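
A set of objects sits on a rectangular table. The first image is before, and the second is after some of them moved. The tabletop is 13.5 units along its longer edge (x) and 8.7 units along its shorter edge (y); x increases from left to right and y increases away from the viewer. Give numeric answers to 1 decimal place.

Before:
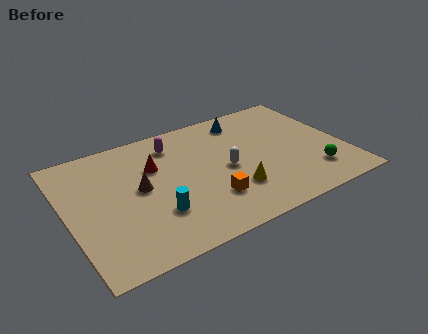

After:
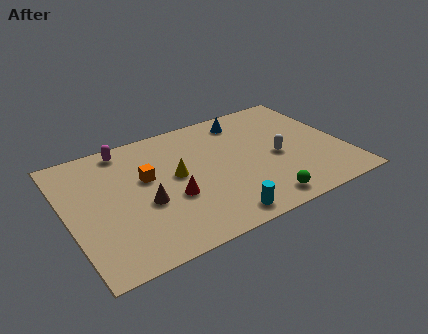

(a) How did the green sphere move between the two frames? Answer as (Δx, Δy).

(-2.8, -0.9)

From the two frames, the green sphere sits at roughly (11.7, 2.0) before and (8.9, 1.1) after.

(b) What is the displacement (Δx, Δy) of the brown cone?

(0.1, -1.1)

From the two frames, the brown cone sits at roughly (3.5, 4.6) before and (3.6, 3.5) after.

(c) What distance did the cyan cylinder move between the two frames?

3.2

The cyan cylinder was near (4.0, 2.6) before and (6.8, 1.0) after, so it travelled √(2.8² + 1.6²) ≈ 3.2 units.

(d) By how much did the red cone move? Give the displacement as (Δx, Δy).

(0.5, -2.5)

The red cone started near (4.4, 5.8) and ended near (4.9, 3.3).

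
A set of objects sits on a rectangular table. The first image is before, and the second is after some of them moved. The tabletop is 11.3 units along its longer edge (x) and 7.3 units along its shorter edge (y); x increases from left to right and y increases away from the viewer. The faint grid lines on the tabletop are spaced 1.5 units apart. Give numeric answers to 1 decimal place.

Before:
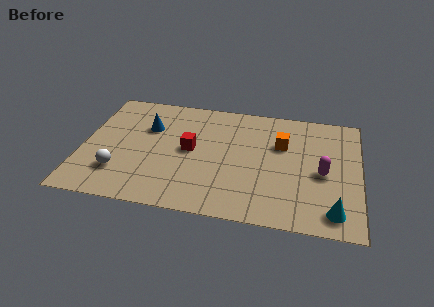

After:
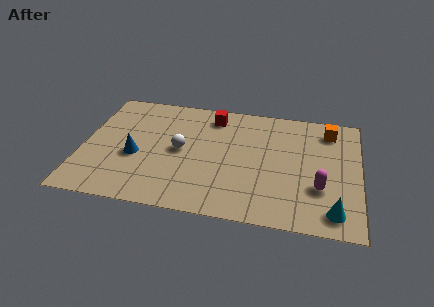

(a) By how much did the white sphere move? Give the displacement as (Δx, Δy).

(2.4, 1.8)

The white sphere was at about (1.6, 1.9) and moved to about (4.0, 3.7).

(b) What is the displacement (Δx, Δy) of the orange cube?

(1.9, 1.2)

The orange cube started near (8.1, 4.8) and ended near (10.0, 6.0).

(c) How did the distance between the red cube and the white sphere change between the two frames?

-0.7

Before: roughly 3.4 units apart; after: 2.7. That's 0.7 units closer together.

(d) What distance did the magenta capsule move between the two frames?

0.9

The magenta capsule moved from about (9.8, 3.3) to (9.7, 2.4), a distance of √(0.1² + 0.9²) ≈ 0.9.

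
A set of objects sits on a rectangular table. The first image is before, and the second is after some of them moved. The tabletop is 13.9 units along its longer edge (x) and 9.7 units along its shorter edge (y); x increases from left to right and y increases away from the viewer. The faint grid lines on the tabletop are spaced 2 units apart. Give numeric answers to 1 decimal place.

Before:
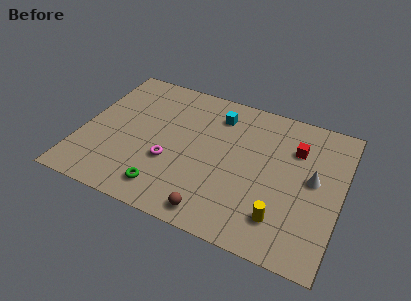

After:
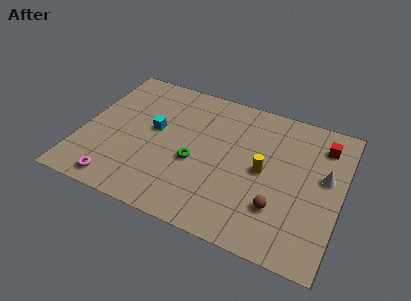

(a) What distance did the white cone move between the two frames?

0.7

The white cone moved from about (12.4, 5.2) to (13.0, 5.6), a distance of √(0.6² + 0.4²) ≈ 0.7.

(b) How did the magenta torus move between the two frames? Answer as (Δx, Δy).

(-2.5, -2.4)

From the two frames, the magenta torus sits at roughly (4.9, 3.5) before and (2.4, 1.1) after.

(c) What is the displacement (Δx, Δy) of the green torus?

(1.3, 2.4)

The green torus started near (4.9, 1.6) and ended near (6.2, 4.0).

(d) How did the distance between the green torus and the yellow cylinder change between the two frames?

-2.4

Before: roughly 6.1 units apart; after: 3.7. That's 2.4 units closer together.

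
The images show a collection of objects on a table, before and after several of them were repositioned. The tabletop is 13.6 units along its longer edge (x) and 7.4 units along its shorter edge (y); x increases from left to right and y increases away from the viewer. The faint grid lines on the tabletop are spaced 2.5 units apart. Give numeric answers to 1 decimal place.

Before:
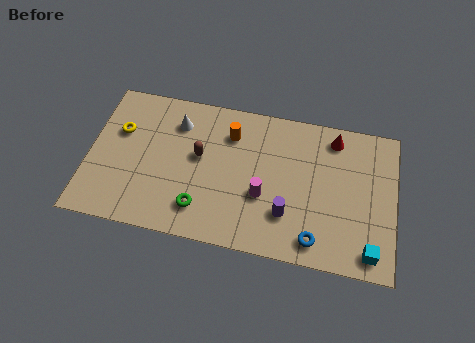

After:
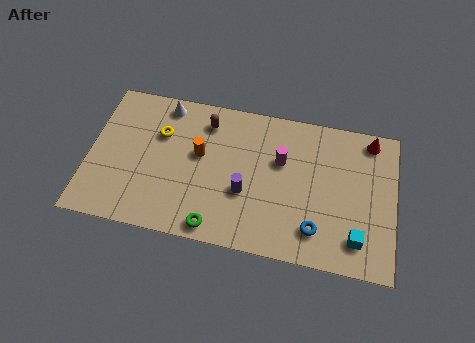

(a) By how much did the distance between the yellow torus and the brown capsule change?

-1.4

Before: roughly 3.6 units apart; after: 2.2. That's 1.4 units closer together.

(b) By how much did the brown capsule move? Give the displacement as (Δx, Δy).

(0.2, 1.8)

From the two frames, the brown capsule sits at roughly (4.9, 4.2) before and (5.1, 6.0) after.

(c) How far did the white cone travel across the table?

1.0

The white cone moved from about (3.8, 5.7) to (3.2, 6.5), a distance of √(0.6² + 0.8²) ≈ 1.0.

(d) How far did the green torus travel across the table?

1.1

The green torus moved from about (5.1, 1.6) to (5.8, 0.8), a distance of √(0.7² + 0.8²) ≈ 1.1.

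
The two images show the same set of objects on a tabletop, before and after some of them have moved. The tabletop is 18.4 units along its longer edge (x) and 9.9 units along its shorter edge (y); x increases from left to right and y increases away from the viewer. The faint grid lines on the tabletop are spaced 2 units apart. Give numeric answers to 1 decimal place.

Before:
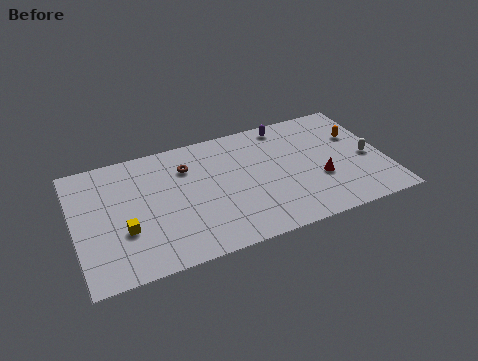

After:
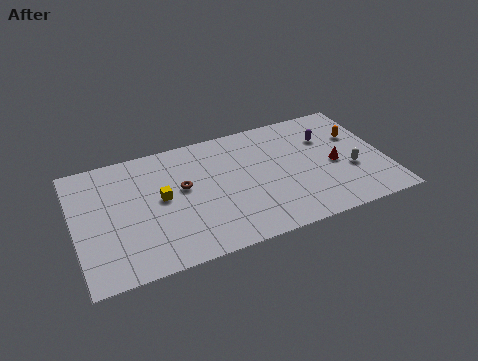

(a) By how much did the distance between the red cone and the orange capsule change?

-1.3

The distance was about 3.9 in the first image and 2.6 in the second, so they moved 1.3 units closer together.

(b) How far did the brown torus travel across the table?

1.6

The brown torus was near (6.8, 7.3) before and (6.4, 5.7) after, so it travelled √(0.4² + 1.6²) ≈ 1.6 units.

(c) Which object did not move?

the orange capsule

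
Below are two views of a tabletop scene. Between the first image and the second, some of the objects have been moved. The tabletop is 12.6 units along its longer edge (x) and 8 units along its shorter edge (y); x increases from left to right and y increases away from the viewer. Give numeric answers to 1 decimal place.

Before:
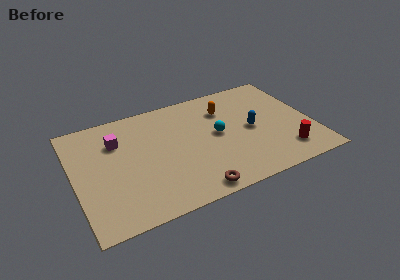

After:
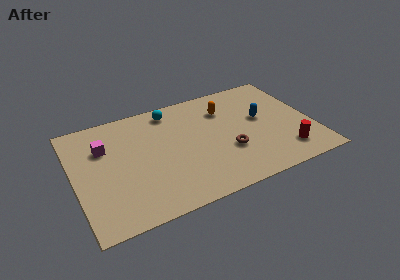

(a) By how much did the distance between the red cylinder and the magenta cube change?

+0.6

They were about 9.4 units apart before and 10.0 after — 0.6 units further apart.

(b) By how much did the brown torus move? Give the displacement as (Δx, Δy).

(2.1, 2.0)

The brown torus started near (5.9, 0.8) and ended near (8.0, 2.8).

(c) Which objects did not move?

the red cylinder and the orange capsule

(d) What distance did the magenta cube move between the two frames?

0.7

The magenta cube moved from about (2.4, 5.7) to (1.7, 5.5), a distance of √(0.7² + 0.2²) ≈ 0.7.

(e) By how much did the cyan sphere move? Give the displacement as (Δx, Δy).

(-2.2, 2.7)

The cyan sphere was at about (7.6, 4.2) and moved to about (5.4, 6.9).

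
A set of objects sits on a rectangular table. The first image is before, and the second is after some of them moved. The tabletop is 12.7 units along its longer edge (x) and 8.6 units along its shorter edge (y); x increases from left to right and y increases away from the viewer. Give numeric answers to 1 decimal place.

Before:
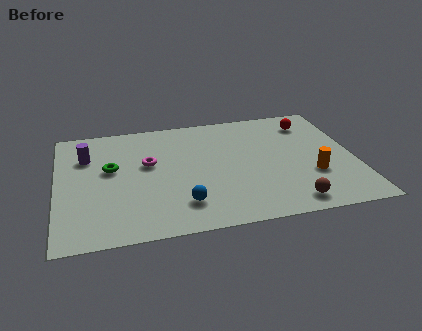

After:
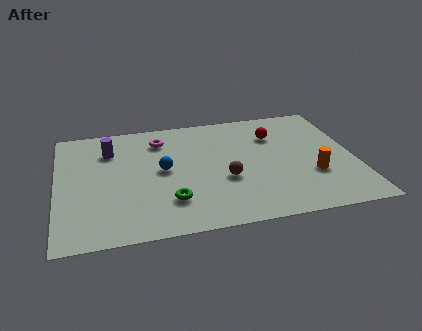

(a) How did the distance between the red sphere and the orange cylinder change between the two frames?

-0.4

Before: roughly 4.0 units apart; after: 3.6. That's 0.4 units closer together.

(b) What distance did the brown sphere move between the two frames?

3.4

From (9.7, 1.1) to (7.1, 3.3), the brown sphere covered √(2.6² + 2.2²) ≈ 3.4 units.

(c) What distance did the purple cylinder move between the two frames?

1.0

The purple cylinder moved from about (1.3, 6.1) to (2.3, 6.4), a distance of √(1.0² + 0.3²) ≈ 1.0.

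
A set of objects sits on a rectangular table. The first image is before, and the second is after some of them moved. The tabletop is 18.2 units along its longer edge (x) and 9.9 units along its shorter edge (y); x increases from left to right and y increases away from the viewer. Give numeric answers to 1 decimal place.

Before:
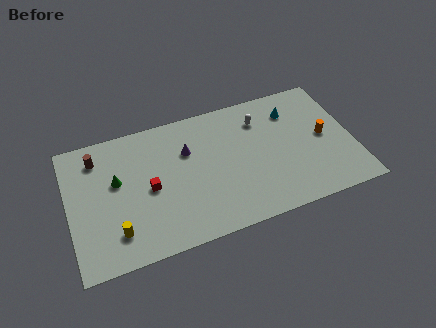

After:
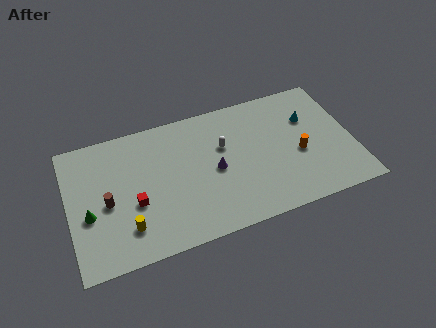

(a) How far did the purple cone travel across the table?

2.6

The purple cone was near (7.7, 6.7) before and (9.3, 4.7) after, so it travelled √(1.6² + 2.0²) ≈ 2.6 units.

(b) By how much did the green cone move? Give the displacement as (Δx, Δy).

(-1.9, -1.9)

From the two frames, the green cone sits at roughly (3.1, 5.9) before and (1.2, 4.0) after.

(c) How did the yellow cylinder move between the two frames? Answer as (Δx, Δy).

(0.7, 0.1)

From the two frames, the yellow cylinder sits at roughly (2.8, 2.2) before and (3.5, 2.3) after.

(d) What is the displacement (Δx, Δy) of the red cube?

(-1.0, -0.8)

The red cube was at about (5.1, 4.7) and moved to about (4.1, 3.9).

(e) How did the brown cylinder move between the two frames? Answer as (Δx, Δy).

(0.4, -3.5)

The brown cylinder started near (2.0, 8.0) and ended near (2.4, 4.5).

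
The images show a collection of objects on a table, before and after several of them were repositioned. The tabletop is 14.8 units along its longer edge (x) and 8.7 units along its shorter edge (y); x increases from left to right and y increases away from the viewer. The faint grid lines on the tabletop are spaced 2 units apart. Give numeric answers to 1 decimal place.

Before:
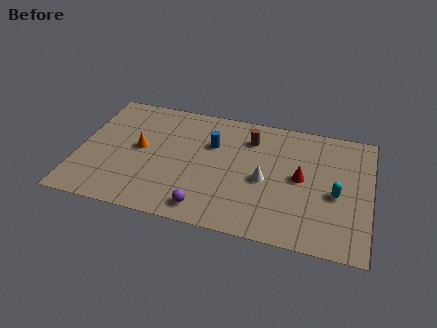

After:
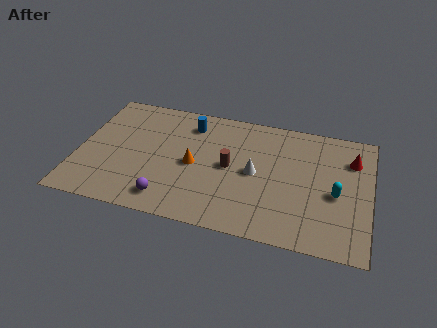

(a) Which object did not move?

the cyan capsule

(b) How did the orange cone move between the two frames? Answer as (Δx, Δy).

(2.8, -0.5)

The orange cone started near (3.1, 4.6) and ended near (5.9, 4.1).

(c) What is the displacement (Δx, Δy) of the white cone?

(-0.5, 0.4)

The white cone started near (9.5, 3.9) and ended near (9.0, 4.3).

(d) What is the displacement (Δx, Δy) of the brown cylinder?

(-0.9, -2.3)

The brown cylinder started near (8.6, 6.7) and ended near (7.7, 4.4).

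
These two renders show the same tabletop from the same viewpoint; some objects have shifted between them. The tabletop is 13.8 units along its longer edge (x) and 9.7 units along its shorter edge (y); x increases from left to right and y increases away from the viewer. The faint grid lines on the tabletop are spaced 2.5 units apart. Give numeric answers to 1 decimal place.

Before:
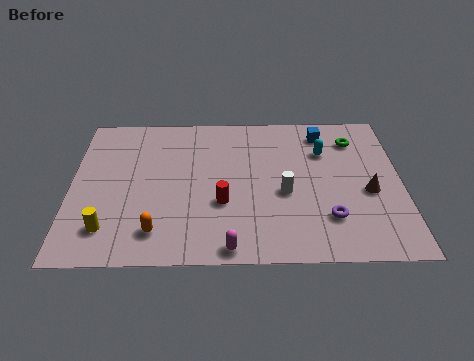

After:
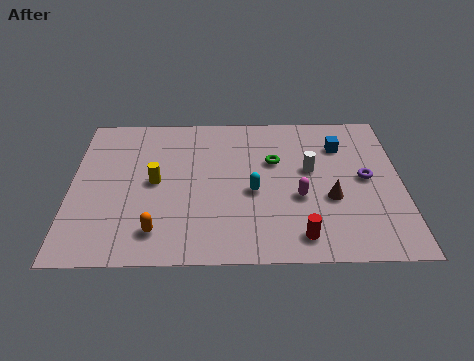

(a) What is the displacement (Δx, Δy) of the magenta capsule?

(2.9, 3.0)

The magenta capsule started near (6.6, 0.8) and ended near (9.5, 3.8).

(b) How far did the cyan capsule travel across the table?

4.0

From (10.6, 6.8) to (7.6, 4.2), the cyan capsule covered √(3.0² + 2.6²) ≈ 4.0 units.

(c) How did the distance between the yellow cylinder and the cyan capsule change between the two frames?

-6.0

Before: roughly 10.2 units apart; after: 4.2. That's 6.0 units closer together.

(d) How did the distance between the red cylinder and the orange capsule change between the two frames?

+2.7

Before: roughly 3.2 units apart; after: 5.9. That's 2.7 units further apart.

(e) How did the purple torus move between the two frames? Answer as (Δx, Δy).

(1.6, 2.5)

From the two frames, the purple torus sits at roughly (10.7, 2.5) before and (12.3, 5.0) after.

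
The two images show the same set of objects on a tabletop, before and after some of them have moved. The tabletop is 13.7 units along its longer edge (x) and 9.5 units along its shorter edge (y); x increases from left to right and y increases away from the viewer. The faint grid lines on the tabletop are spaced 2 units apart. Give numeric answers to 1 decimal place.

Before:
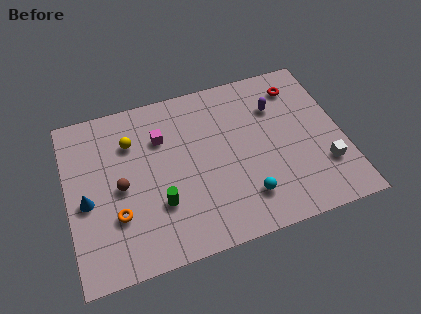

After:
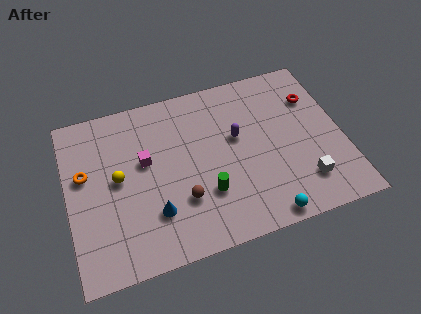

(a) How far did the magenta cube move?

1.4

The magenta cube moved from about (4.8, 6.7) to (3.9, 5.6), a distance of √(0.9² + 1.1²) ≈ 1.4.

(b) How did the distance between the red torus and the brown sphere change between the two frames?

-1.7

Before: roughly 9.7 units apart; after: 8.0. That's 1.7 units closer together.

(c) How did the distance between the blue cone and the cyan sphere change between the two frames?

-2.4

Before: roughly 8.0 units apart; after: 5.6. That's 2.4 units closer together.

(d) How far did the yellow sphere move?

2.1

The yellow sphere moved from about (3.3, 6.9) to (2.5, 5.0), a distance of √(0.8² + 1.9²) ≈ 2.1.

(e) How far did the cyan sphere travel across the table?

1.5

From (8.6, 2.1) to (9.4, 0.8), the cyan sphere covered √(0.8² + 1.3²) ≈ 1.5 units.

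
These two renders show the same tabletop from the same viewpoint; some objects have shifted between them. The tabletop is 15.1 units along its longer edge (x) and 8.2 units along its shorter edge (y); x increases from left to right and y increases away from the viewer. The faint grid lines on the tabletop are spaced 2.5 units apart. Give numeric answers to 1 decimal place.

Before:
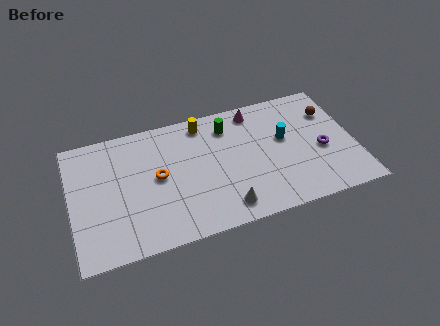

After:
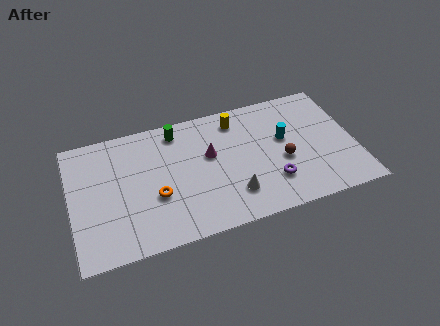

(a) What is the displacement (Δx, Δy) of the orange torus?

(-0.2, -1.2)

From the two frames, the orange torus sits at roughly (4.6, 4.3) before and (4.4, 3.1) after.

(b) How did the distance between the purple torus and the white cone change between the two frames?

-3.7

The distance was about 5.8 in the first image and 2.1 in the second, so they moved 3.7 units closer together.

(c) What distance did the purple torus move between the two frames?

3.1

The purple torus was near (13.3, 3.5) before and (10.5, 2.2) after, so it travelled √(2.8² + 1.3²) ≈ 3.1 units.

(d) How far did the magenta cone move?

3.4

The magenta cone was near (10.0, 7.1) before and (7.4, 4.9) after, so it travelled √(2.6² + 2.2²) ≈ 3.4 units.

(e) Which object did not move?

the cyan cylinder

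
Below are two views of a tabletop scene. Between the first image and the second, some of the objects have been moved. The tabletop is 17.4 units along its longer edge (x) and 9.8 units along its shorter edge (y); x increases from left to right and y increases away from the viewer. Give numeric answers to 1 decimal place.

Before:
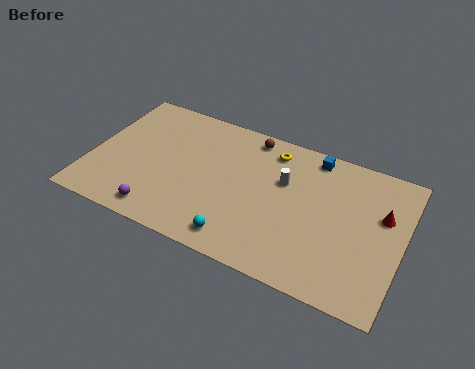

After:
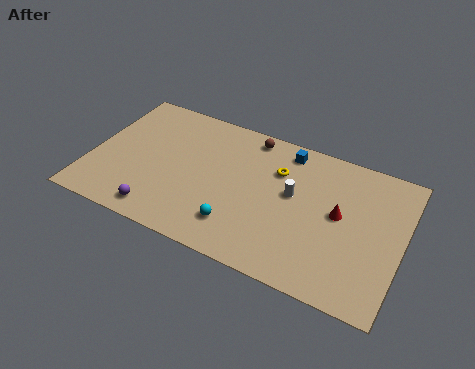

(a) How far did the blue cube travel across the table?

1.5

The blue cube was near (12.1, 8.7) before and (10.6, 8.5) after, so it travelled √(1.5² + 0.2²) ≈ 1.5 units.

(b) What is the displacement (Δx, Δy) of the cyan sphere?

(-0.2, 0.8)

From the two frames, the cyan sphere sits at roughly (8.8, 1.4) before and (8.6, 2.2) after.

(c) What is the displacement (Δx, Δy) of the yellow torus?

(0.5, -1.3)

From the two frames, the yellow torus sits at roughly (9.8, 8.2) before and (10.3, 6.9) after.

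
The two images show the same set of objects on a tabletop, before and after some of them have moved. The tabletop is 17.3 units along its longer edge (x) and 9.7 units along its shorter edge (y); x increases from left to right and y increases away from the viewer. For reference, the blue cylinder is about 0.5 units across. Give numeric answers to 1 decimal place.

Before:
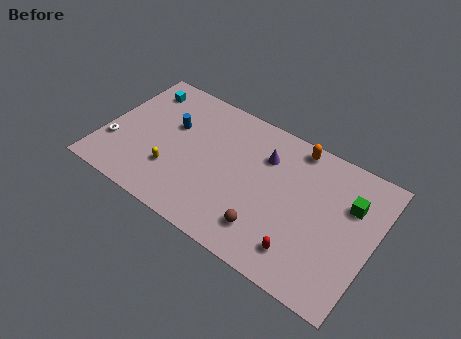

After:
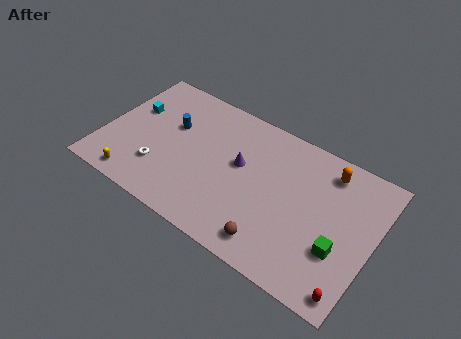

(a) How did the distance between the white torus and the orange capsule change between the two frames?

-0.9

Before: roughly 12.4 units apart; after: 11.5. That's 0.9 units closer together.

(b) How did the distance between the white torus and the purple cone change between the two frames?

-4.5

The distance was about 10.1 in the first image and 5.6 in the second, so they moved 4.5 units closer together.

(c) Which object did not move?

the blue cylinder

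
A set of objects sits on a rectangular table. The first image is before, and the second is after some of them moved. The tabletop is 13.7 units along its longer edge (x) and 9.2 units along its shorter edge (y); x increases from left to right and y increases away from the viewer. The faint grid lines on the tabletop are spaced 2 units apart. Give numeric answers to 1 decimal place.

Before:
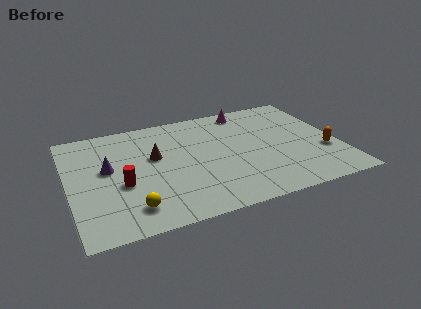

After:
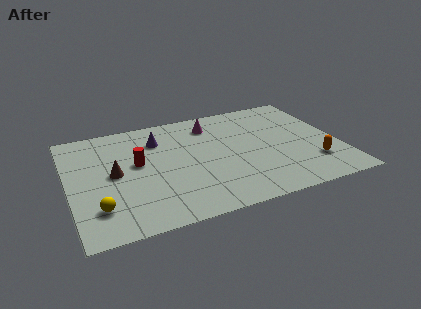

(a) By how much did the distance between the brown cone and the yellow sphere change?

-1.4

The distance was about 4.1 in the first image and 2.7 in the second, so they moved 1.4 units closer together.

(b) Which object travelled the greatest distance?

the purple cone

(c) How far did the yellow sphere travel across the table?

1.7

The yellow sphere was near (2.9, 1.7) before and (1.3, 2.2) after, so it travelled √(1.6² + 0.5²) ≈ 1.7 units.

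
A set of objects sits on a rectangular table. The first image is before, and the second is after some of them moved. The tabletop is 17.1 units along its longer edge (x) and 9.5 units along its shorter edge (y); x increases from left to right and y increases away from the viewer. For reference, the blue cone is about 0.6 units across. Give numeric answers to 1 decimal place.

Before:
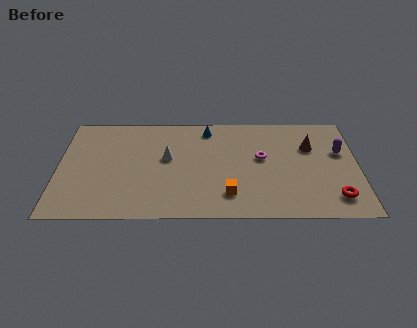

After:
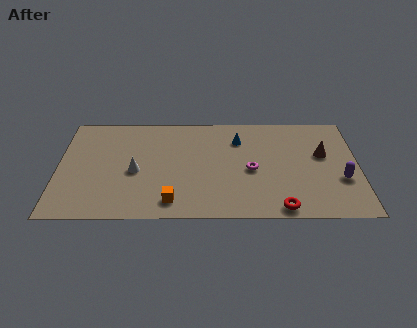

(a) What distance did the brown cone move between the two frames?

1.0

The brown cone moved from about (14.4, 6.4) to (15.1, 5.7), a distance of √(0.7² + 0.7²) ≈ 1.0.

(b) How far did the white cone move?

2.2

The white cone moved from about (6.2, 5.4) to (4.4, 4.2), a distance of √(1.8² + 1.2²) ≈ 2.2.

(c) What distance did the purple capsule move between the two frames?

2.5

The purple capsule moved from about (16.1, 5.9) to (16.1, 3.4), a distance of √(0.0² + 2.5²) ≈ 2.5.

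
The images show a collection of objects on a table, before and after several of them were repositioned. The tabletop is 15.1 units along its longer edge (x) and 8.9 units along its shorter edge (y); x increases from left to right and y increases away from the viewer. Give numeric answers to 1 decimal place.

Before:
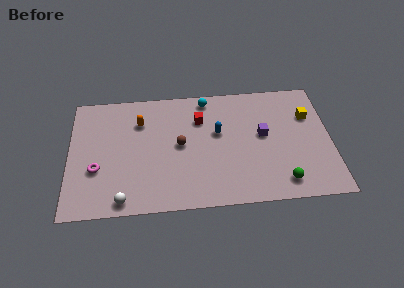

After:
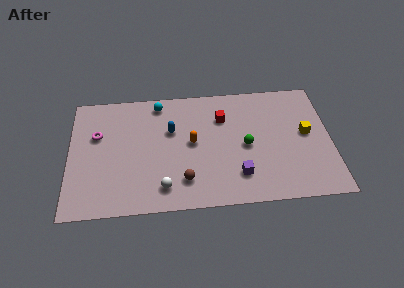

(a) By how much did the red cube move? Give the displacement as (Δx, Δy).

(1.3, 0.0)

From the two frames, the red cube sits at roughly (7.6, 6.4) before and (8.9, 6.4) after.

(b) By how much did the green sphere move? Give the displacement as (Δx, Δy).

(-2.0, 2.8)

The green sphere was at about (12.2, 1.4) and moved to about (10.2, 4.2).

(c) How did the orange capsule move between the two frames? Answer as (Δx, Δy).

(3.0, -1.8)

From the two frames, the orange capsule sits at roughly (4.1, 6.5) before and (7.1, 4.7) after.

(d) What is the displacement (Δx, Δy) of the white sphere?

(2.3, 0.7)

The white sphere started near (3.1, 0.9) and ended near (5.4, 1.6).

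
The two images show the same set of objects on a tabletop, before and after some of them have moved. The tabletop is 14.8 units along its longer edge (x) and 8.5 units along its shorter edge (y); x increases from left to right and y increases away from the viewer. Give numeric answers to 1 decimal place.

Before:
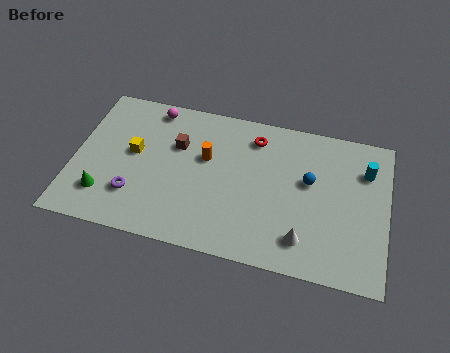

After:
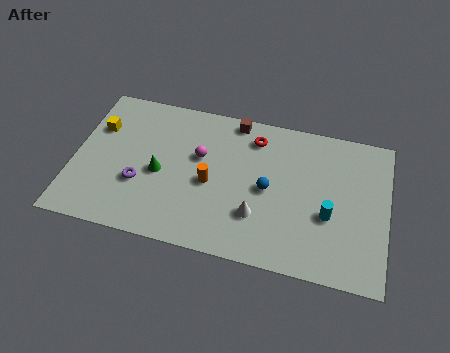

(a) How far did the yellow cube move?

2.1

The yellow cube was near (2.8, 4.7) before and (1.0, 5.8) after, so it travelled √(1.8² + 1.1²) ≈ 2.1 units.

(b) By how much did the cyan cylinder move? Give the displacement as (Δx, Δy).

(-1.6, -2.9)

From the two frames, the cyan cylinder sits at roughly (13.7, 6.2) before and (12.1, 3.3) after.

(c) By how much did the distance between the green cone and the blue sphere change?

-4.9

They were about 10.0 units apart before and 5.1 after — 4.9 units closer together.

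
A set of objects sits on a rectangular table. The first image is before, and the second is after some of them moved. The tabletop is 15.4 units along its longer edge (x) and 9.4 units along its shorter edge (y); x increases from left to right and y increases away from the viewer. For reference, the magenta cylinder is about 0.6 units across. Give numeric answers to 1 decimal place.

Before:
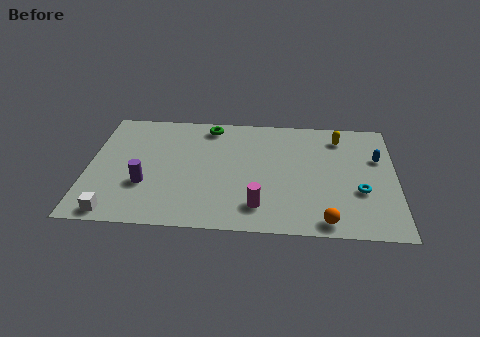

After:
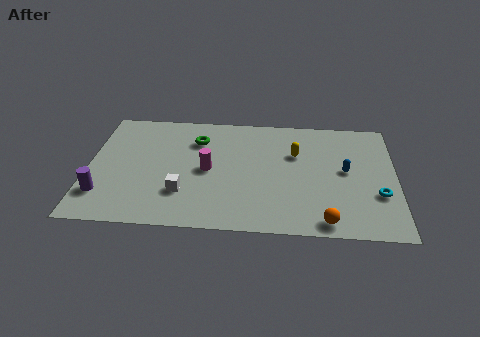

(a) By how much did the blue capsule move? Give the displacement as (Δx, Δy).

(-1.6, -1.1)

The blue capsule started near (14.5, 6.1) and ended near (12.9, 5.0).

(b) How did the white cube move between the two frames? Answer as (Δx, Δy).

(3.3, 1.8)

The white cube was at about (1.5, 0.9) and moved to about (4.8, 2.7).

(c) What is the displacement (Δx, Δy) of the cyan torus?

(0.9, -0.2)

The cyan torus was at about (13.6, 3.4) and moved to about (14.5, 3.2).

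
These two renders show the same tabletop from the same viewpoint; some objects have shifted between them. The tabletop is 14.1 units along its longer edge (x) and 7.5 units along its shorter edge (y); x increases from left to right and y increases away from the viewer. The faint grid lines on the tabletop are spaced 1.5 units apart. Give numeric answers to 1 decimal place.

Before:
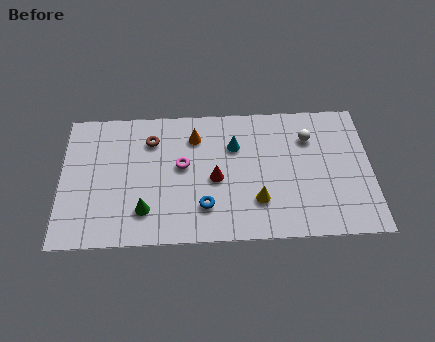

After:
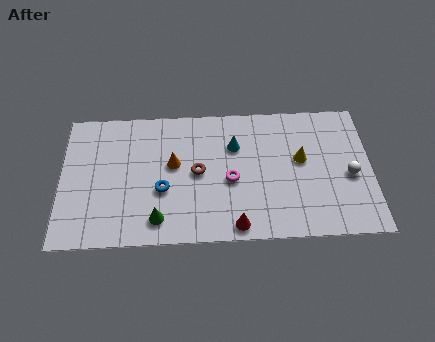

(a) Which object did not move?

the cyan cone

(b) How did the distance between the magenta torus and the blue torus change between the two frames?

+0.6

Before: roughly 2.5 units apart; after: 3.1. That's 0.6 units further apart.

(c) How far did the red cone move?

2.8

The red cone was near (7.0, 3.4) before and (7.9, 0.8) after, so it travelled √(0.9² + 2.6²) ≈ 2.8 units.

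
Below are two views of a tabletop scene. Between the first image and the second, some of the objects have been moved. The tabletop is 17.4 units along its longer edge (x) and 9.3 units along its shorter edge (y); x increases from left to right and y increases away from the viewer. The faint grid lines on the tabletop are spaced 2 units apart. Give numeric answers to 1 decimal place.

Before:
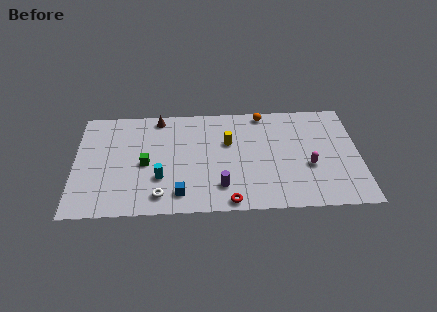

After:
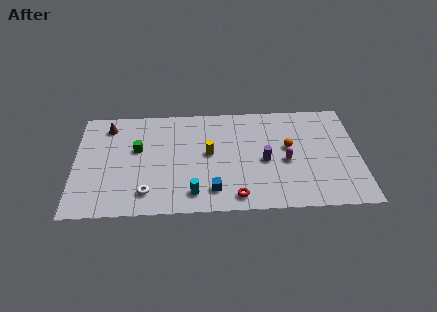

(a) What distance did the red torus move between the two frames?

0.6

From (9.4, 0.8) to (9.8, 1.2), the red torus covered √(0.4² + 0.4²) ≈ 0.6 units.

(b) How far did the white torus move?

0.9

The white torus moved from about (5.2, 1.5) to (4.4, 1.8), a distance of √(0.8² + 0.3²) ≈ 0.9.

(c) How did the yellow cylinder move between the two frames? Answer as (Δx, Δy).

(-1.2, -0.9)

From the two frames, the yellow cylinder sits at roughly (9.4, 5.9) before and (8.2, 5.0) after.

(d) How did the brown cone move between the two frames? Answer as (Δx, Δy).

(-3.1, -0.6)

The brown cone was at about (5.1, 8.3) and moved to about (2.0, 7.7).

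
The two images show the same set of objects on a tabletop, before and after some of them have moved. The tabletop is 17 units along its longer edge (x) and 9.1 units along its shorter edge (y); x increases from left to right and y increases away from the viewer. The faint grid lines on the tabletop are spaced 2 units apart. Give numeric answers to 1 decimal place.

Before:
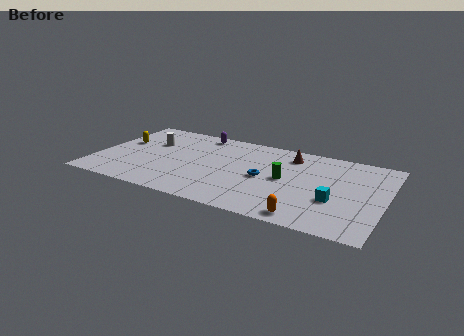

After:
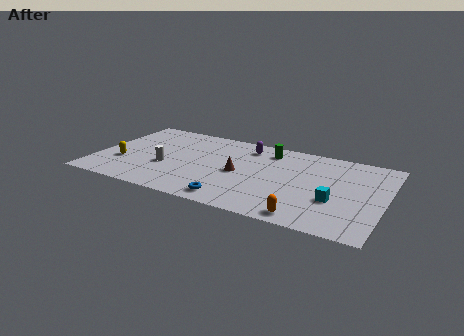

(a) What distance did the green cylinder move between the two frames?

3.2

The green cylinder moved from about (11.2, 4.6) to (9.9, 7.5), a distance of √(1.3² + 2.9²) ≈ 3.2.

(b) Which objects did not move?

the orange capsule and the cyan cube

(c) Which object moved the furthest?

the brown cone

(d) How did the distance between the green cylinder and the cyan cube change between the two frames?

+2.7

The distance was about 3.3 in the first image and 6.0 in the second, so they moved 2.7 units further apart.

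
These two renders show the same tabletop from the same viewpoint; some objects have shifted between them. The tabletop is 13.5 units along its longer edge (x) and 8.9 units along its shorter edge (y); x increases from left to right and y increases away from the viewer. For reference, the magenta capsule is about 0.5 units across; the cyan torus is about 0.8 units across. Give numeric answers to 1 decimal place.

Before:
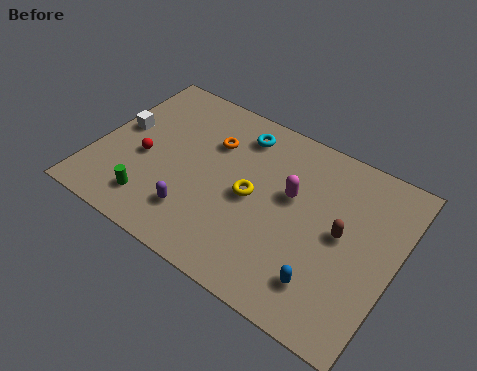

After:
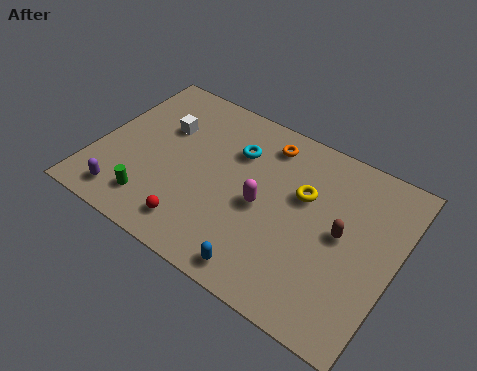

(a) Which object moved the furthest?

the red sphere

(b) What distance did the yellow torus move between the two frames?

2.5

The yellow torus was near (7.1, 4.3) before and (9.2, 5.6) after, so it travelled √(2.1² + 1.3²) ≈ 2.5 units.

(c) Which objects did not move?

the green cylinder and the brown capsule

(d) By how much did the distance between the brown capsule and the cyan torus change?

-0.4

Before: roughly 5.8 units apart; after: 5.4. That's 0.4 units closer together.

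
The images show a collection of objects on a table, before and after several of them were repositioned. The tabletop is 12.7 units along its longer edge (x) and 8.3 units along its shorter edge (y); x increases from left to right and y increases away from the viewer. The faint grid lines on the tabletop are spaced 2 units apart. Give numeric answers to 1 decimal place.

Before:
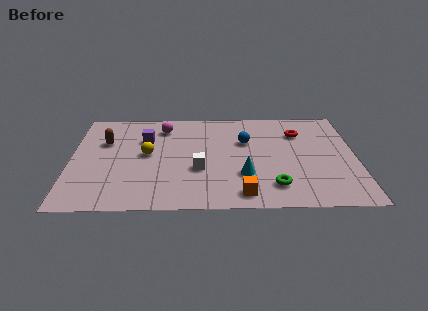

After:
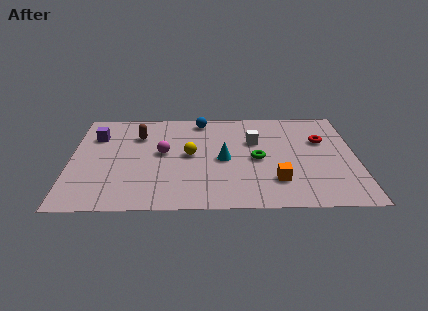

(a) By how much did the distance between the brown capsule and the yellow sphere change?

+0.7

Before: roughly 2.2 units apart; after: 2.9. That's 0.7 units further apart.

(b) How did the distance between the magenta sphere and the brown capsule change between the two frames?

-1.0

The distance was about 2.9 in the first image and 1.9 in the second, so they moved 1.0 units closer together.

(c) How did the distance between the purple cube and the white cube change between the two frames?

+3.6

They were about 3.5 units apart before and 7.1 after — 3.6 units further apart.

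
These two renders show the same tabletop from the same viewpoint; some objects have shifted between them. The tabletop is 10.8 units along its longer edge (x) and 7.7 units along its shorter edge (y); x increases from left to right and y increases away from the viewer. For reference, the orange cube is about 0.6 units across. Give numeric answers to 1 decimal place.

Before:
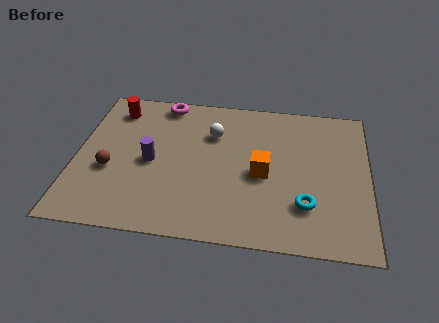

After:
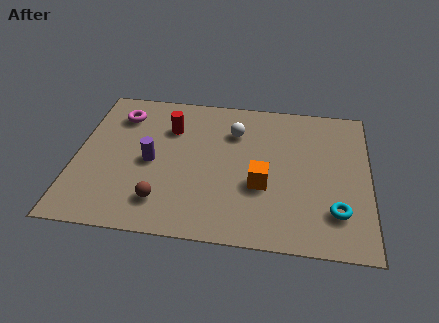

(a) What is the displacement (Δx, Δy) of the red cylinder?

(2.1, -0.8)

The red cylinder started near (1.3, 6.3) and ended near (3.4, 5.5).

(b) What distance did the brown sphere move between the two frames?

2.4

From (1.3, 3.0) to (3.3, 1.6), the brown sphere covered √(2.0² + 1.4²) ≈ 2.4 units.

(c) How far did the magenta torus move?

1.8

From (3.1, 6.9) to (1.5, 6.0), the magenta torus covered √(1.6² + 0.9²) ≈ 1.8 units.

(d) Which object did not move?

the purple cylinder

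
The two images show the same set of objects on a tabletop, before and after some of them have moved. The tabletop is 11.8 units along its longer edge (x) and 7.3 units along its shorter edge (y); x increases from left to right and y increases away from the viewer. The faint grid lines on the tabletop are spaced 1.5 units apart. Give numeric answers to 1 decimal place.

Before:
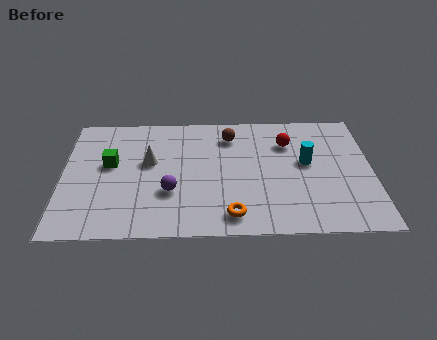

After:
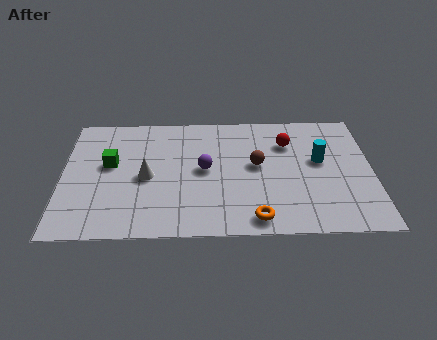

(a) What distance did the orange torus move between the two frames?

0.9

The orange torus moved from about (6.4, 1.1) to (7.3, 0.9), a distance of √(0.9² + 0.2²) ≈ 0.9.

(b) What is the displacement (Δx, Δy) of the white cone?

(-0.1, -0.9)

The white cone was at about (3.3, 4.3) and moved to about (3.2, 3.4).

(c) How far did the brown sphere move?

2.1

The brown sphere moved from about (6.4, 5.8) to (7.4, 4.0), a distance of √(1.0² + 1.8²) ≈ 2.1.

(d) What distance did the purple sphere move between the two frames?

1.8

The purple sphere was near (4.1, 2.5) before and (5.4, 3.8) after, so it travelled √(1.3² + 1.3²) ≈ 1.8 units.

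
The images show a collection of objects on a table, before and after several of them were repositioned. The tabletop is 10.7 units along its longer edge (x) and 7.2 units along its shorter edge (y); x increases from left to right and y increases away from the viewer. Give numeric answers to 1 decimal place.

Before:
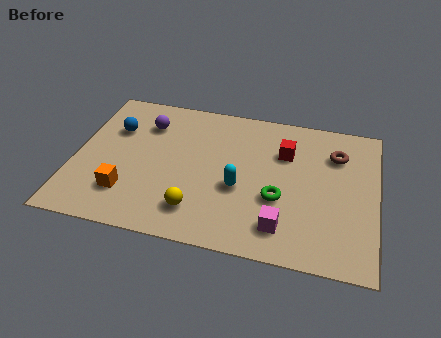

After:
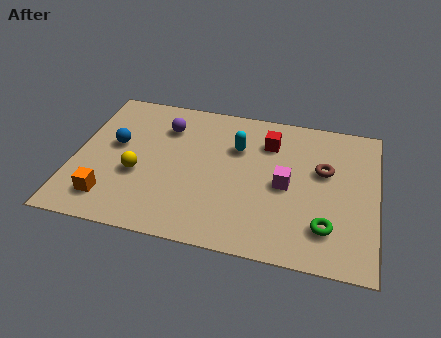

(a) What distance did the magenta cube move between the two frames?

2.0

The magenta cube was near (7.5, 1.4) before and (7.5, 3.4) after, so it travelled √(0.0² + 2.0²) ≈ 2.0 units.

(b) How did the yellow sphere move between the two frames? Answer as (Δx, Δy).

(-2.2, 1.3)

The yellow sphere started near (4.5, 1.5) and ended near (2.3, 2.8).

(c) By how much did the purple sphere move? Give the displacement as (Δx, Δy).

(0.7, 0.0)

The purple sphere was at about (2.4, 5.4) and moved to about (3.1, 5.4).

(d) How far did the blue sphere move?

0.8

The blue sphere moved from about (1.3, 4.9) to (1.4, 4.1), a distance of √(0.1² + 0.8²) ≈ 0.8.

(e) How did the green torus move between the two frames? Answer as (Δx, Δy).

(1.7, -1.0)

The green torus started near (7.3, 2.7) and ended near (9.0, 1.7).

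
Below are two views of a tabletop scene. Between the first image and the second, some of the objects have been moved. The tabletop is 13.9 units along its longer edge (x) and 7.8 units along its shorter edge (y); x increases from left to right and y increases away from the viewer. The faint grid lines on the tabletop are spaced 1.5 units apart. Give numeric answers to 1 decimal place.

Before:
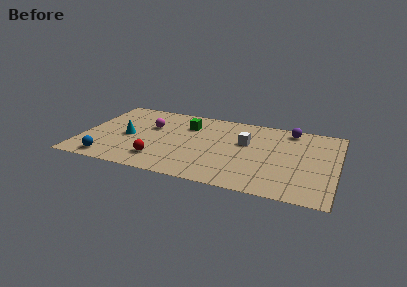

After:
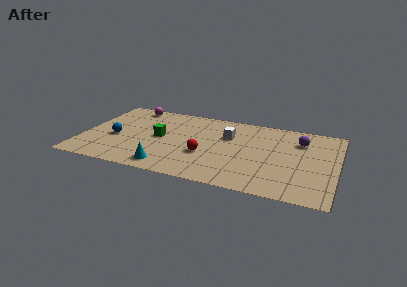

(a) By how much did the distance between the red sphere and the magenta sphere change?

+2.6

They were about 3.4 units apart before and 6.0 after — 2.6 units further apart.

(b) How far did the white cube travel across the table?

1.1

The white cube moved from about (8.9, 4.8) to (7.9, 5.2), a distance of √(1.0² + 0.4²) ≈ 1.1.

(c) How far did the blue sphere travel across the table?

2.3

The blue sphere moved from about (1.7, 1.0) to (1.8, 3.3), a distance of √(0.1² + 2.3²) ≈ 2.3.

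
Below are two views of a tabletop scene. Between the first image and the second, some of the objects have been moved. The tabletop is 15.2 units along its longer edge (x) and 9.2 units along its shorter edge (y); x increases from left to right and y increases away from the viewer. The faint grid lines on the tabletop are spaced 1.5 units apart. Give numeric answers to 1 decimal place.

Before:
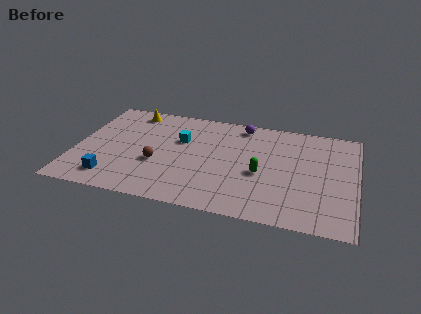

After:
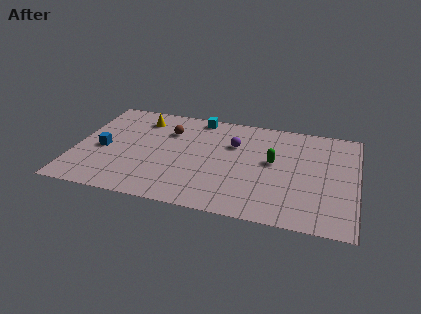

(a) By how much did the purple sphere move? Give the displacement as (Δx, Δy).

(-0.3, -1.9)

From the two frames, the purple sphere sits at roughly (8.8, 8.1) before and (8.5, 6.2) after.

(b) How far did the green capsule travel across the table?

1.3

From (10.1, 3.9) to (10.7, 5.1), the green capsule covered √(0.6² + 1.2²) ≈ 1.3 units.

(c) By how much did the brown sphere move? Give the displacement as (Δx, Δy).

(0.4, 3.1)

The brown sphere started near (4.5, 3.5) and ended near (4.9, 6.6).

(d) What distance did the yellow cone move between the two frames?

0.8

From (2.7, 8.0) to (3.3, 7.4), the yellow cone covered √(0.6² + 0.6²) ≈ 0.8 units.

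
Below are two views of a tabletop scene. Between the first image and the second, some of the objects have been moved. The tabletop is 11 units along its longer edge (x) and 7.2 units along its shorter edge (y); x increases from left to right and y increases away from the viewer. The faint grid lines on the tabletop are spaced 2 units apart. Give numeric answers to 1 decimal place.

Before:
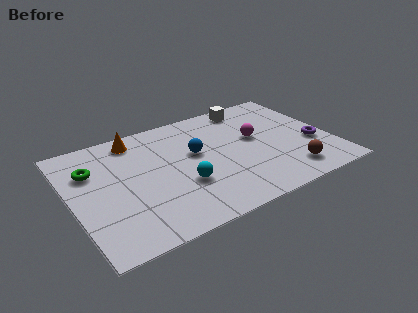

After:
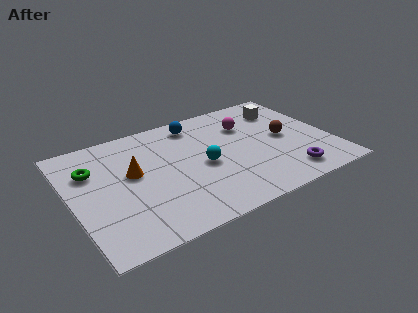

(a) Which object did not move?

the green torus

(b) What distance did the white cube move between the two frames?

1.6

From (8.0, 6.3) to (9.4, 5.5), the white cube covered √(1.4² + 0.8²) ≈ 1.6 units.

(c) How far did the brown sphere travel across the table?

2.3

The brown sphere moved from about (8.9, 1.3) to (9.1, 3.6), a distance of √(0.2² + 2.3²) ≈ 2.3.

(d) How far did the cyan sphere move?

1.3

From (4.5, 2.5) to (5.5, 3.3), the cyan sphere covered √(1.0² + 0.8²) ≈ 1.3 units.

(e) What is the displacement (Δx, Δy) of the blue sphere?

(0.3, 1.9)

The blue sphere was at about (5.3, 4.2) and moved to about (5.6, 6.1).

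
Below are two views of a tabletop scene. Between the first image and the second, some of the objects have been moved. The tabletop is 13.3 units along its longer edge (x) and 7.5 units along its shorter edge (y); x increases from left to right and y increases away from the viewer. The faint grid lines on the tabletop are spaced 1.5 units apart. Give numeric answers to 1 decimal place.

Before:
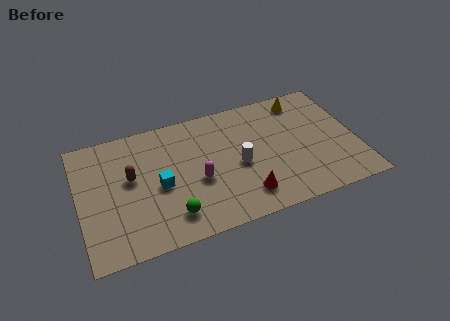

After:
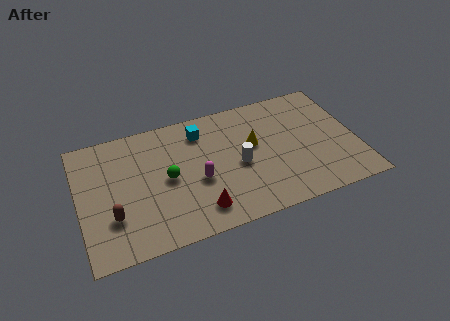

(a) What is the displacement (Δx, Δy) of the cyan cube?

(2.2, 2.6)

From the two frames, the cyan cube sits at roughly (3.8, 3.4) before and (6.0, 6.0) after.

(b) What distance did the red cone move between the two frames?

2.2

The red cone moved from about (7.7, 1.5) to (5.5, 1.4), a distance of √(2.2² + 0.1²) ≈ 2.2.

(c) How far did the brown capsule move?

2.2

From (2.5, 4.3) to (1.5, 2.3), the brown capsule covered √(1.0² + 2.0²) ≈ 2.2 units.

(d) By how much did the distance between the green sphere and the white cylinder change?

-0.5

The distance was about 3.9 in the first image and 3.4 in the second, so they moved 0.5 units closer together.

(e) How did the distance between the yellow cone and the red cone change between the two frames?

-1.7

Before: roughly 5.9 units apart; after: 4.2. That's 1.7 units closer together.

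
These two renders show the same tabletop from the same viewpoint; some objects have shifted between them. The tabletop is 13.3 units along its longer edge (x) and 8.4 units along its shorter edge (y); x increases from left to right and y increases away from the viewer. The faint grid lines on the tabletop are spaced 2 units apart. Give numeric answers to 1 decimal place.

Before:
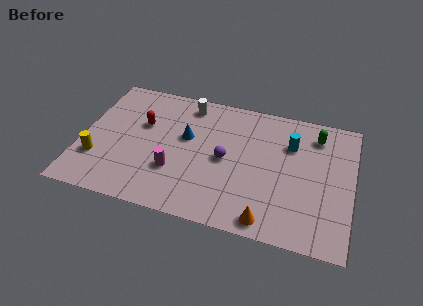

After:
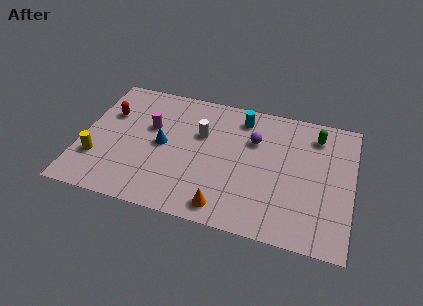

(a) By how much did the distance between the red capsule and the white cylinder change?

+1.8

They were about 2.8 units apart before and 4.6 after — 1.8 units further apart.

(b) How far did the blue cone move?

1.4

The blue cone was near (5.1, 5.0) before and (4.0, 4.2) after, so it travelled √(1.1² + 0.8²) ≈ 1.4 units.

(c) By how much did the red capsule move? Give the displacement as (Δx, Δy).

(-1.7, 0.3)

From the two frames, the red capsule sits at roughly (2.9, 5.3) before and (1.2, 5.6) after.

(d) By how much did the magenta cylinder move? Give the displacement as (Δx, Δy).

(-1.4, 2.5)

From the two frames, the magenta cylinder sits at roughly (4.7, 2.7) before and (3.3, 5.2) after.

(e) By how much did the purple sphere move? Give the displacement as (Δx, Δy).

(1.3, 1.6)

The purple sphere was at about (7.1, 4.1) and moved to about (8.4, 5.7).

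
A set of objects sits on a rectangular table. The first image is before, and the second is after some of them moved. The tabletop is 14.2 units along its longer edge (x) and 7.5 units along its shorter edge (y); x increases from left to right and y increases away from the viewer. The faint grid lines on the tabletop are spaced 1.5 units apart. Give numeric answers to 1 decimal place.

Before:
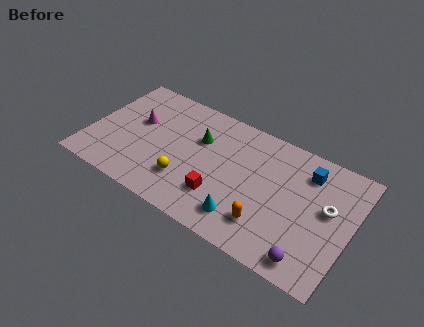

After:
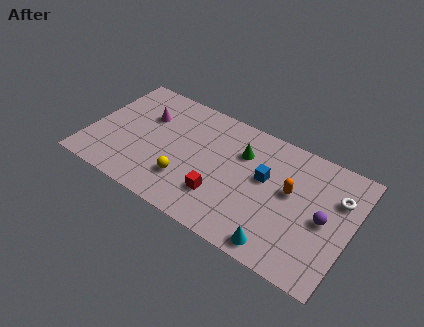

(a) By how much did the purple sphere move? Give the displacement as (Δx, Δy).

(0.4, 2.6)

The purple sphere started near (12.4, 1.0) and ended near (12.8, 3.6).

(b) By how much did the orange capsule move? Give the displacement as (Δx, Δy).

(0.9, 2.5)

The orange capsule started near (10.0, 1.8) and ended near (10.9, 4.3).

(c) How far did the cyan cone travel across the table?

2.1

From (8.8, 1.5) to (10.8, 0.9), the cyan cone covered √(2.0² + 0.6²) ≈ 2.1 units.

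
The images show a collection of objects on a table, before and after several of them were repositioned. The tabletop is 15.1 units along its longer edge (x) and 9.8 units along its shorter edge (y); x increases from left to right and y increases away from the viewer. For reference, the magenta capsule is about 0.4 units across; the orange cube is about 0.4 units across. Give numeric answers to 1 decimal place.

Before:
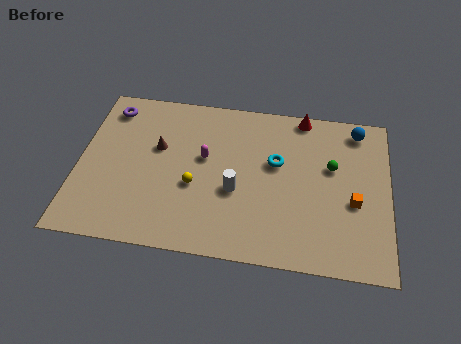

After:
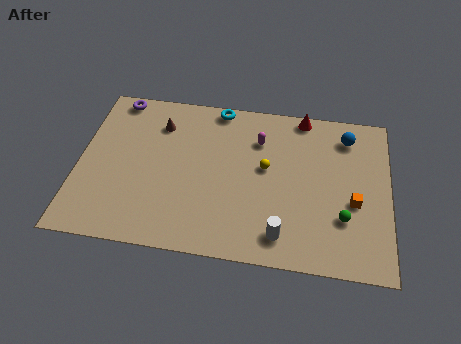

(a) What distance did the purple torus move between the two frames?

0.8

The purple torus was near (1.3, 8.2) before and (1.6, 8.9) after, so it travelled √(0.3² + 0.7²) ≈ 0.8 units.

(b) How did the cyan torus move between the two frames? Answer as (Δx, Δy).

(-3.0, 3.1)

The cyan torus started near (9.6, 5.9) and ended near (6.6, 9.0).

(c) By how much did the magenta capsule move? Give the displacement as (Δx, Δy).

(2.6, 1.5)

The magenta capsule started near (6.1, 5.7) and ended near (8.7, 7.2).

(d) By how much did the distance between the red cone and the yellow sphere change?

-3.3

They were about 7.2 units apart before and 3.9 after — 3.3 units closer together.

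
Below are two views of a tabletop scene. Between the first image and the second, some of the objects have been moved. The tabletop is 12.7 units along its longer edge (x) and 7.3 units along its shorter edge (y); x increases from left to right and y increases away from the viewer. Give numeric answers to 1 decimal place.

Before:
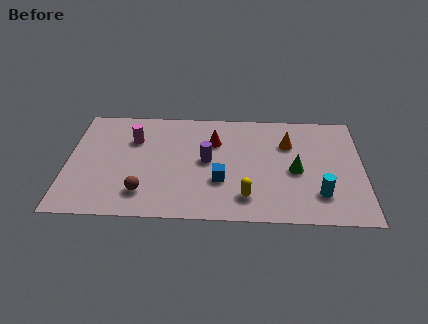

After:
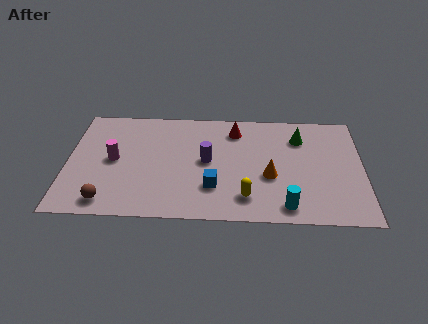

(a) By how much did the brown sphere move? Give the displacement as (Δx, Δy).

(-1.5, -0.6)

From the two frames, the brown sphere sits at roughly (3.3, 1.6) before and (1.8, 1.0) after.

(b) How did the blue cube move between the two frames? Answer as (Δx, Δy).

(-0.3, -0.4)

From the two frames, the blue cube sits at roughly (6.6, 2.5) before and (6.3, 2.1) after.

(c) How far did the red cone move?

1.2

The red cone moved from about (6.3, 5.1) to (7.2, 5.9), a distance of √(0.9² + 0.8²) ≈ 1.2.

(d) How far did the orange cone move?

2.3

From (9.5, 5.1) to (8.7, 2.9), the orange cone covered √(0.8² + 2.2²) ≈ 2.3 units.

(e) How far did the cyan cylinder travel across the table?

1.6

From (10.8, 1.8) to (9.4, 1.0), the cyan cylinder covered √(1.4² + 0.8²) ≈ 1.6 units.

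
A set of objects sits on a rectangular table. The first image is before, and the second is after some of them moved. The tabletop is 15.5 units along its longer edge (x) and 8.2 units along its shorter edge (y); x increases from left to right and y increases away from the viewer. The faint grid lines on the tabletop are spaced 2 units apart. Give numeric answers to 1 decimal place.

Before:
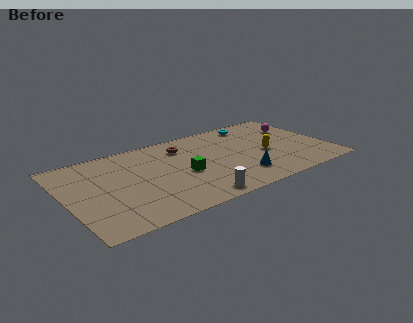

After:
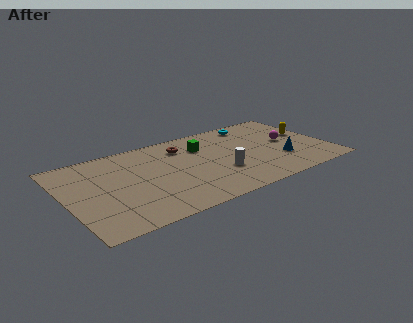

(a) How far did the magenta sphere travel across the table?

1.6

From (14.1, 5.7) to (13.3, 4.3), the magenta sphere covered √(0.8² + 1.4²) ≈ 1.6 units.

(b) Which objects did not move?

the brown torus and the cyan torus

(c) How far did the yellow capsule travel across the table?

3.0

The yellow capsule moved from about (11.8, 3.6) to (14.6, 4.7), a distance of √(2.8² + 1.1²) ≈ 3.0.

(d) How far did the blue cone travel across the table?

2.8

The blue cone moved from about (9.9, 1.9) to (12.6, 2.6), a distance of √(2.7² + 0.7²) ≈ 2.8.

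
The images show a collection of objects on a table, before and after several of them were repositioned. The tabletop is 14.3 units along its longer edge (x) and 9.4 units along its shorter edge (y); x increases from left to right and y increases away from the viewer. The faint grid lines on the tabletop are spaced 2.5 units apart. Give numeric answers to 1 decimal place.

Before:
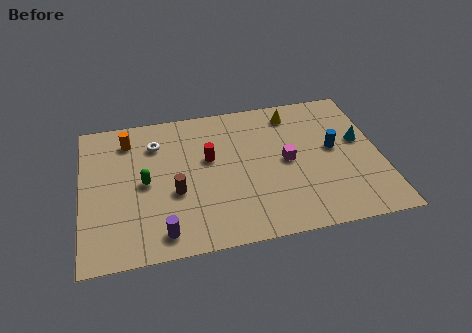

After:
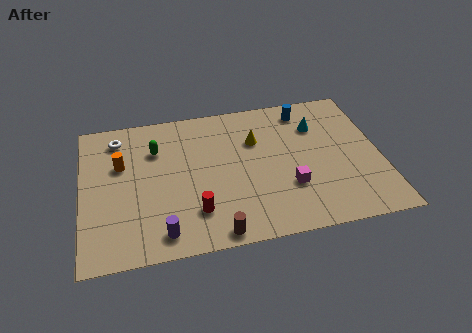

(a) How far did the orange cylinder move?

1.6

The orange cylinder was near (2.3, 7.6) before and (1.9, 6.0) after, so it travelled √(0.4² + 1.6²) ≈ 1.6 units.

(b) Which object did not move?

the purple cylinder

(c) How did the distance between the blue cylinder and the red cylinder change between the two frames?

+2.0

Before: roughly 6.0 units apart; after: 8.0. That's 2.0 units further apart.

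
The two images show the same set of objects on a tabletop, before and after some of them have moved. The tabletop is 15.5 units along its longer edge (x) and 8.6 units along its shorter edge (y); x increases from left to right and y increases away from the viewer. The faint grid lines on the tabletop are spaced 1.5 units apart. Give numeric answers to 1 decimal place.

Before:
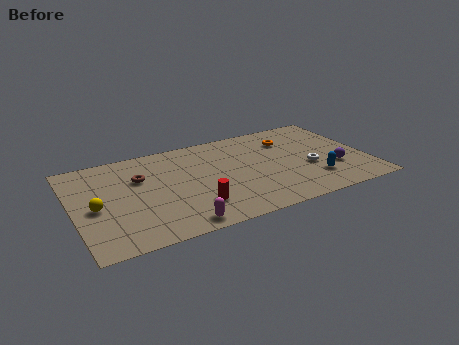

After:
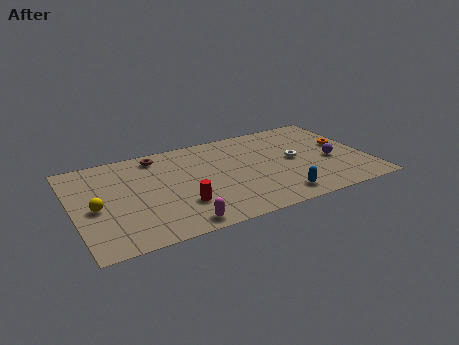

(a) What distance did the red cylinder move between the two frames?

0.8

From (6.1, 2.2) to (5.4, 2.5), the red cylinder covered √(0.7² + 0.3²) ≈ 0.8 units.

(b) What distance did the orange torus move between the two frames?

3.2

From (11.7, 6.4) to (14.5, 4.9), the orange torus covered √(2.8² + 1.5²) ≈ 3.2 units.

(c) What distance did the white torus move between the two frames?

1.2

From (12.4, 3.4) to (11.7, 4.4), the white torus covered √(0.7² + 1.0²) ≈ 1.2 units.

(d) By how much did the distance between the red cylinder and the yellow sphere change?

-0.8

The distance was about 5.3 in the first image and 4.5 in the second, so they moved 0.8 units closer together.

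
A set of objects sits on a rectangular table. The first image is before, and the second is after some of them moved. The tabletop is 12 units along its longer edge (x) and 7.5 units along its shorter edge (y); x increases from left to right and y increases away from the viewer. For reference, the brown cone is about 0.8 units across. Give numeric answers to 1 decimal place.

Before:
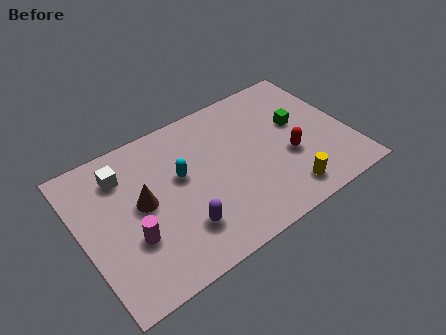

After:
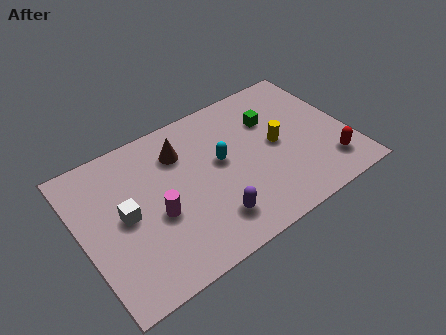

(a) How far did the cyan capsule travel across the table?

1.8

The cyan capsule moved from about (4.5, 4.4) to (6.3, 4.2), a distance of √(1.8² + 0.2²) ≈ 1.8.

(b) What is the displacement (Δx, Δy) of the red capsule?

(1.6, -1.3)

The red capsule was at about (9.2, 2.9) and moved to about (10.8, 1.6).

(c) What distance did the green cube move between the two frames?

1.4

From (9.9, 4.4) to (8.8, 5.2), the green cube covered √(1.1² + 0.8²) ≈ 1.4 units.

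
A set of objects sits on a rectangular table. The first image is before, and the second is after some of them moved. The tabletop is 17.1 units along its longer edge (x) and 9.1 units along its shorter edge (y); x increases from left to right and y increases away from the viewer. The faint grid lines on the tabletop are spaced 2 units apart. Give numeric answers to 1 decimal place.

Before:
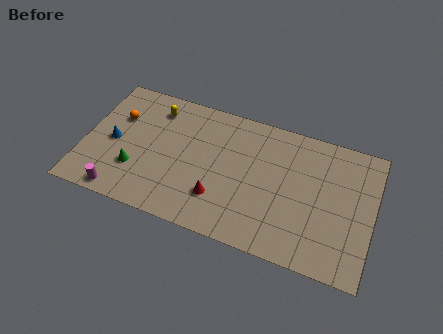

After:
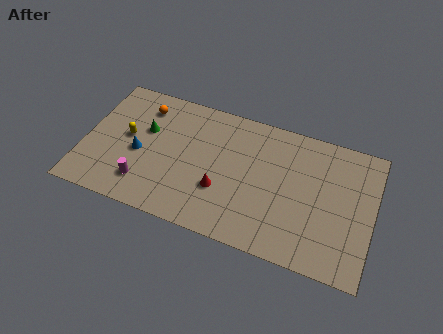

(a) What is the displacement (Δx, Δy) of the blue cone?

(1.6, -0.3)

From the two frames, the blue cone sits at roughly (1.7, 4.3) before and (3.3, 4.0) after.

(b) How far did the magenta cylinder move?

1.7

The magenta cylinder was near (2.5, 0.9) before and (3.8, 2.0) after, so it travelled √(1.3² + 1.1²) ≈ 1.7 units.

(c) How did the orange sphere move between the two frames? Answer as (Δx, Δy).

(1.4, 1.2)

The orange sphere was at about (1.8, 6.1) and moved to about (3.2, 7.3).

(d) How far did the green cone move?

2.9

The green cone was near (3.2, 2.8) before and (3.5, 5.7) after, so it travelled √(0.3² + 2.9²) ≈ 2.9 units.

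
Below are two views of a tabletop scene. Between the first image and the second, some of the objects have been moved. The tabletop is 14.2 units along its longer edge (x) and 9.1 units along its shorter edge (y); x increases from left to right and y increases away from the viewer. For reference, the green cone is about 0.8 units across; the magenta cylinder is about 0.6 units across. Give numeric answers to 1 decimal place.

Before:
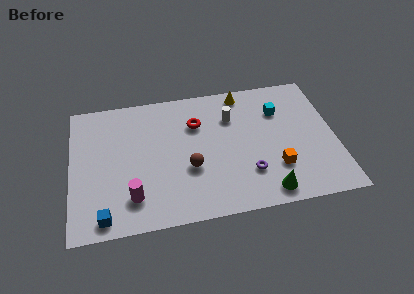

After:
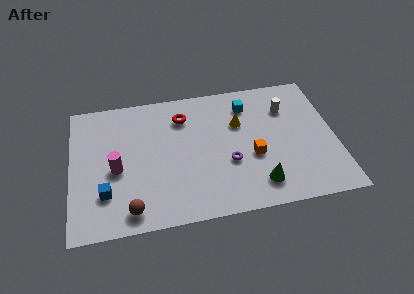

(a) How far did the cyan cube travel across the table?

1.8

The cyan cube was near (11.3, 6.5) before and (9.6, 7.2) after, so it travelled √(1.7² + 0.7²) ≈ 1.8 units.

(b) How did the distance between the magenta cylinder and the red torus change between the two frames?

-0.9

The distance was about 5.7 in the first image and 4.8 in the second, so they moved 0.9 units closer together.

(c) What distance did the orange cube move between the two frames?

1.6

From (10.9, 2.6) to (9.7, 3.6), the orange cube covered √(1.2² + 1.0²) ≈ 1.6 units.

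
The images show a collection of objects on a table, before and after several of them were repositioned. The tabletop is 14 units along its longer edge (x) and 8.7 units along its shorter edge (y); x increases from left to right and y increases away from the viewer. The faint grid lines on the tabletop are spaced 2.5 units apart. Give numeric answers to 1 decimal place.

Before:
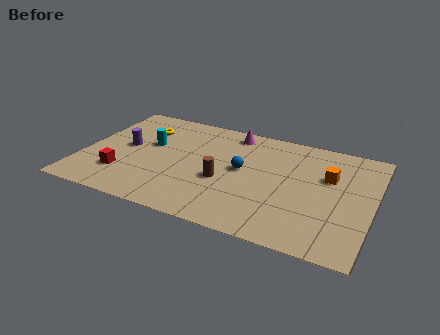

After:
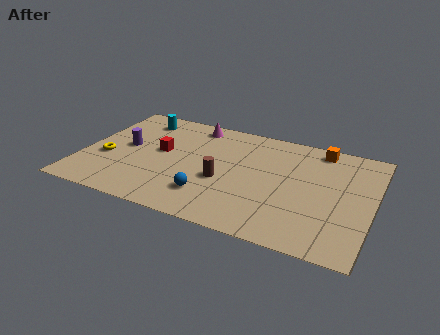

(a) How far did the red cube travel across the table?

3.0

The red cube moved from about (2.1, 2.3) to (3.7, 4.8), a distance of √(1.6² + 2.5²) ≈ 3.0.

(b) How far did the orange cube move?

2.2

The orange cube moved from about (11.8, 5.6) to (11.2, 7.7), a distance of √(0.6² + 2.1²) ≈ 2.2.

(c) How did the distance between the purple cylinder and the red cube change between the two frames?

-0.6

The distance was about 2.3 in the first image and 1.7 in the second, so they moved 0.6 units closer together.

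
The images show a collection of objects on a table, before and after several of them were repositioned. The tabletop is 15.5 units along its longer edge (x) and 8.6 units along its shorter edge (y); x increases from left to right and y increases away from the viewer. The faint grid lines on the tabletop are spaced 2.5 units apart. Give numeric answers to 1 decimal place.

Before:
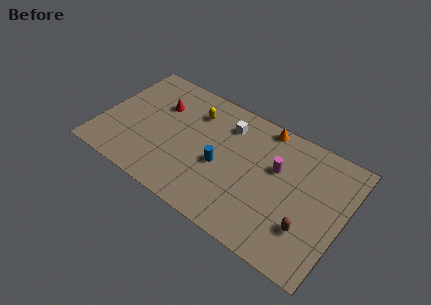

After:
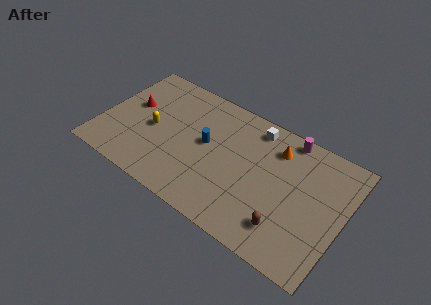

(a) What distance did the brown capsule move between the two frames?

1.3

The brown capsule moved from about (13.5, 2.5) to (12.3, 1.9), a distance of √(1.2² + 0.6²) ≈ 1.3.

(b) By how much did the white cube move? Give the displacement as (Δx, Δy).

(1.7, 0.7)

The white cube started near (7.7, 6.7) and ended near (9.4, 7.4).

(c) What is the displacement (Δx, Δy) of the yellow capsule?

(-2.3, -2.5)

The yellow capsule started near (5.6, 6.5) and ended near (3.3, 4.0).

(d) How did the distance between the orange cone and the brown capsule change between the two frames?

-1.4

Before: roughly 6.4 units apart; after: 5.0. That's 1.4 units closer together.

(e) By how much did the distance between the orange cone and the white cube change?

-0.8

They were about 2.5 units apart before and 1.7 after — 0.8 units closer together.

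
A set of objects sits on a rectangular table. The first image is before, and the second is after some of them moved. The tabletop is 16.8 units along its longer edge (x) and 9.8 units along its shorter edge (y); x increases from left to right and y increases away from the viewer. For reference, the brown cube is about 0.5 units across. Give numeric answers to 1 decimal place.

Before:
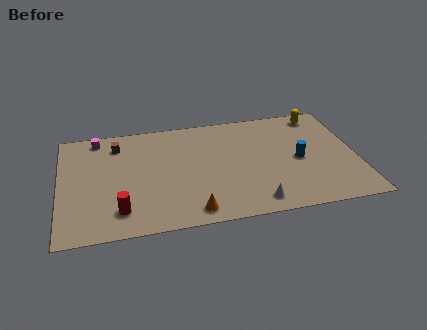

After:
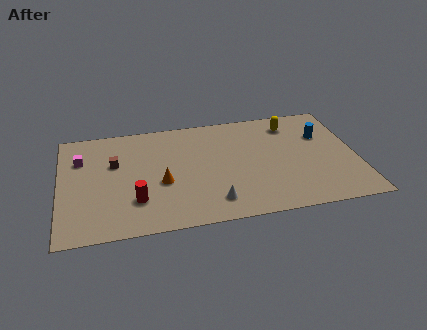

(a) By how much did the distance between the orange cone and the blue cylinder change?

+2.6

The distance was about 7.1 in the first image and 9.7 in the second, so they moved 2.6 units further apart.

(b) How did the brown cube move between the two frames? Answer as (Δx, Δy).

(-0.2, -1.7)

The brown cube was at about (3.3, 7.9) and moved to about (3.1, 6.2).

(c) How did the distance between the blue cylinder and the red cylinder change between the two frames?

+1.0

They were about 10.5 units apart before and 11.5 after — 1.0 units further apart.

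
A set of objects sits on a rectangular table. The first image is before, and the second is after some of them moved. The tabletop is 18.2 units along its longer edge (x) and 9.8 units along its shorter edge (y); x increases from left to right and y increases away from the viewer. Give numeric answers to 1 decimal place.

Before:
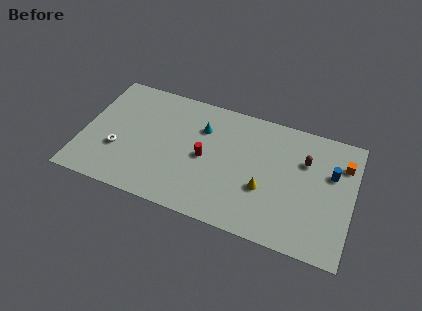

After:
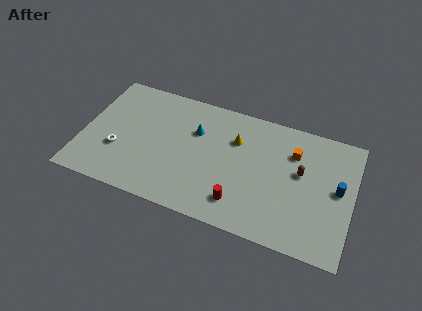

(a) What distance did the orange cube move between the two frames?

3.3

The orange cube moved from about (17.4, 7.3) to (14.1, 7.1), a distance of √(3.3² + 0.2²) ≈ 3.3.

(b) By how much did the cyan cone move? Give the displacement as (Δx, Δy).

(-0.4, -0.4)

The cyan cone started near (7.9, 7.0) and ended near (7.5, 6.6).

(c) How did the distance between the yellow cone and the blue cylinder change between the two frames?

+2.1

They were about 5.1 units apart before and 7.2 after — 2.1 units further apart.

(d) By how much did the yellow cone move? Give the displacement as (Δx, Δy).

(-2.2, 3.2)

The yellow cone was at about (12.4, 3.6) and moved to about (10.2, 6.8).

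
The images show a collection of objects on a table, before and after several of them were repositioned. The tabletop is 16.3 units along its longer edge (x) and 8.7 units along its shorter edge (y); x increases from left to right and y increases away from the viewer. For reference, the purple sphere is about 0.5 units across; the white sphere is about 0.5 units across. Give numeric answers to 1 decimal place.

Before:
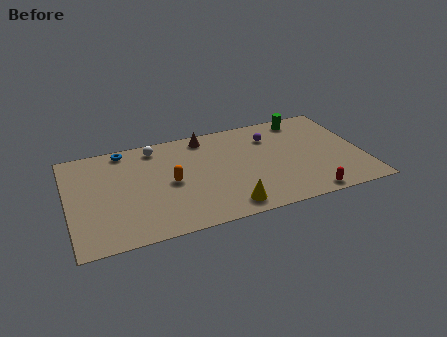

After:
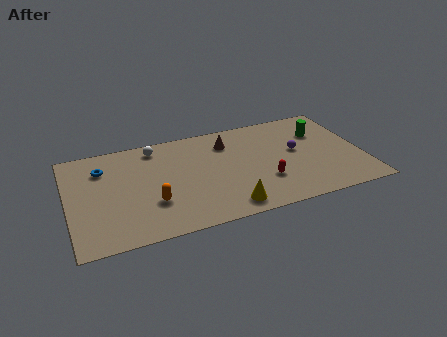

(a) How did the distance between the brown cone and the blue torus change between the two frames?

+2.5

Before: roughly 4.5 units apart; after: 7.0. That's 2.5 units further apart.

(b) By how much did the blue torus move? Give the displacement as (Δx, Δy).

(-1.3, -1.3)

From the two frames, the blue torus sits at roughly (3.3, 7.8) before and (2.0, 6.5) after.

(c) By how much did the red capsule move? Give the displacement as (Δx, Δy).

(-2.2, 1.9)

The red capsule started near (12.9, 0.8) and ended near (10.7, 2.7).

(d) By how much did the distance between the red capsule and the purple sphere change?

-3.0

They were about 5.9 units apart before and 2.9 after — 3.0 units closer together.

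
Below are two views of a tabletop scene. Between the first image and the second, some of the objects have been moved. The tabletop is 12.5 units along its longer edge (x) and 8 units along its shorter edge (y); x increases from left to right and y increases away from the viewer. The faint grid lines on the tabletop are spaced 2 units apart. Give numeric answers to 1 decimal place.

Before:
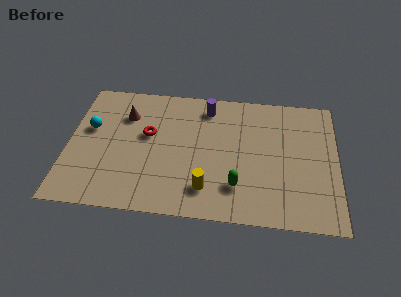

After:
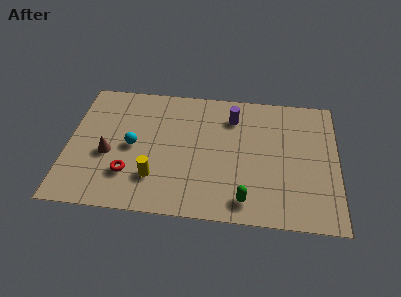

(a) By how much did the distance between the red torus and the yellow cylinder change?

-2.9

Before: roughly 4.1 units apart; after: 1.2. That's 2.9 units closer together.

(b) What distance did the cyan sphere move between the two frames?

2.2

From (1.0, 4.8) to (3.0, 3.9), the cyan sphere covered √(2.0² + 0.9²) ≈ 2.2 units.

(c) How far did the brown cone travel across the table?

2.6

The brown cone was near (2.6, 5.8) before and (1.9, 3.3) after, so it travelled √(0.7² + 2.5²) ≈ 2.6 units.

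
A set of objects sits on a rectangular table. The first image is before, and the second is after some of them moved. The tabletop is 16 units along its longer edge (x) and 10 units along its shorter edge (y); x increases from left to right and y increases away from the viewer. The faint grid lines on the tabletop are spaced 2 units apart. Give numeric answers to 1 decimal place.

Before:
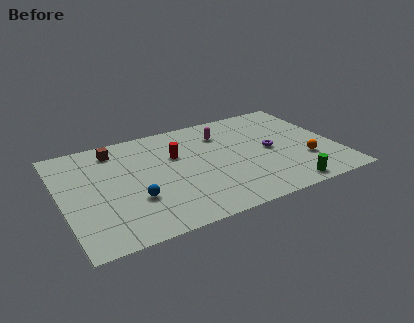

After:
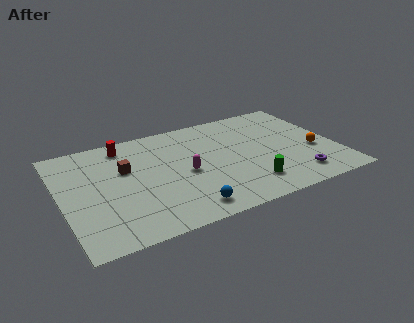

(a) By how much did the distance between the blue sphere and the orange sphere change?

-1.6

The distance was about 10.0 in the first image and 8.4 in the second, so they moved 1.6 units closer together.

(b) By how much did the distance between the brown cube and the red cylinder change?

-1.6

The distance was about 3.9 in the first image and 2.3 in the second, so they moved 1.6 units closer together.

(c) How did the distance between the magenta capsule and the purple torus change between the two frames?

+3.1

Before: roughly 3.7 units apart; after: 6.8. That's 3.1 units further apart.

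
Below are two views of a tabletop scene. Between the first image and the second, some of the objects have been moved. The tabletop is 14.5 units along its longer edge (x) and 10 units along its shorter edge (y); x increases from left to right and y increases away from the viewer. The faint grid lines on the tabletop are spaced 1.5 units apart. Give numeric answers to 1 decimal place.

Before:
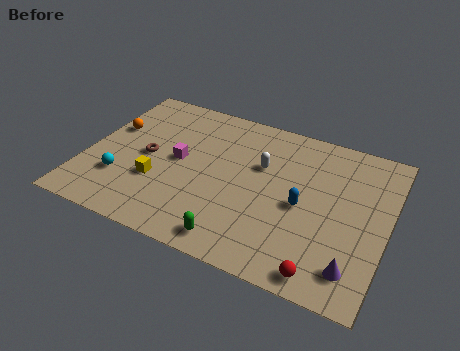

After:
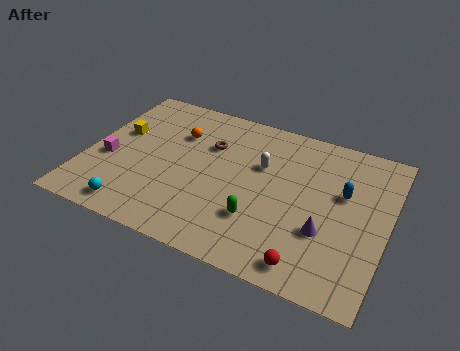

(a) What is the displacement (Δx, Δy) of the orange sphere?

(3.2, 0.8)

From the two frames, the orange sphere sits at roughly (0.9, 6.2) before and (4.1, 7.0) after.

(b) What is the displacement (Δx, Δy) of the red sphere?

(-0.7, 0.2)

The red sphere was at about (11.9, 1.0) and moved to about (11.2, 1.2).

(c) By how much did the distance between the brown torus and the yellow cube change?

+2.8

The distance was about 1.7 in the first image and 4.5 in the second, so they moved 2.8 units further apart.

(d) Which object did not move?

the white capsule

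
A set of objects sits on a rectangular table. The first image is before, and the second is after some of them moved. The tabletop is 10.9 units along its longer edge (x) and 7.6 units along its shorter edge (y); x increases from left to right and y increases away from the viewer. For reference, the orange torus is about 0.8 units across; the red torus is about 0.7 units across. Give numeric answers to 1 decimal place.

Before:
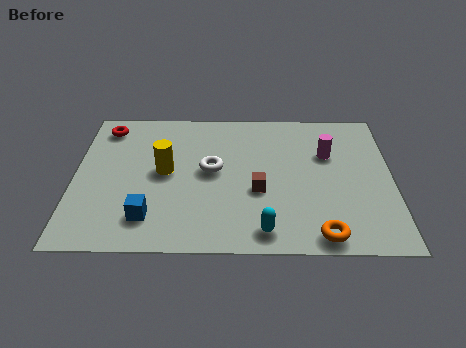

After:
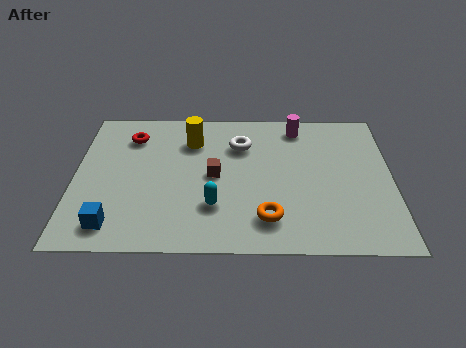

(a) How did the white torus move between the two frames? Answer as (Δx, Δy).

(1.0, 1.4)

The white torus started near (4.7, 4.1) and ended near (5.7, 5.5).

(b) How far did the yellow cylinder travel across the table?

1.9

The yellow cylinder was near (3.1, 4.0) before and (4.0, 5.7) after, so it travelled √(0.9² + 1.7²) ≈ 1.9 units.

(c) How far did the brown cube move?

1.7

The brown cube was near (6.3, 3.0) before and (4.8, 3.8) after, so it travelled √(1.5² + 0.8²) ≈ 1.7 units.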